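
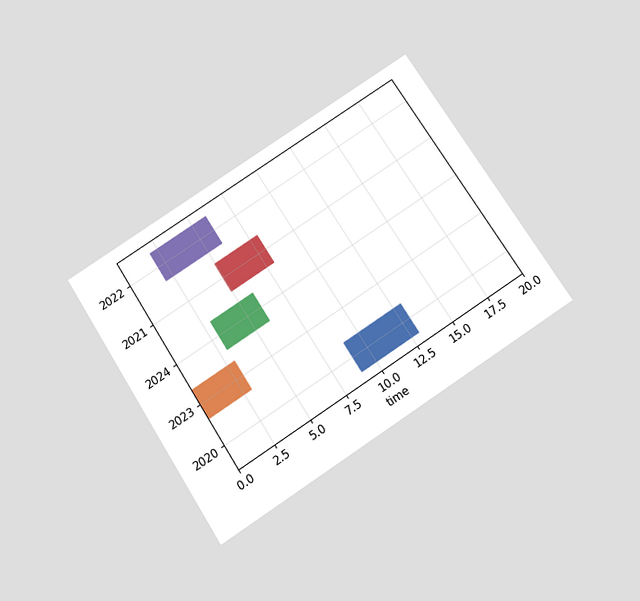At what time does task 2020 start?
9

The chart is tilted about 33° counter-clockwise and viewed slightly from below. The 2020 bar begins at t=9.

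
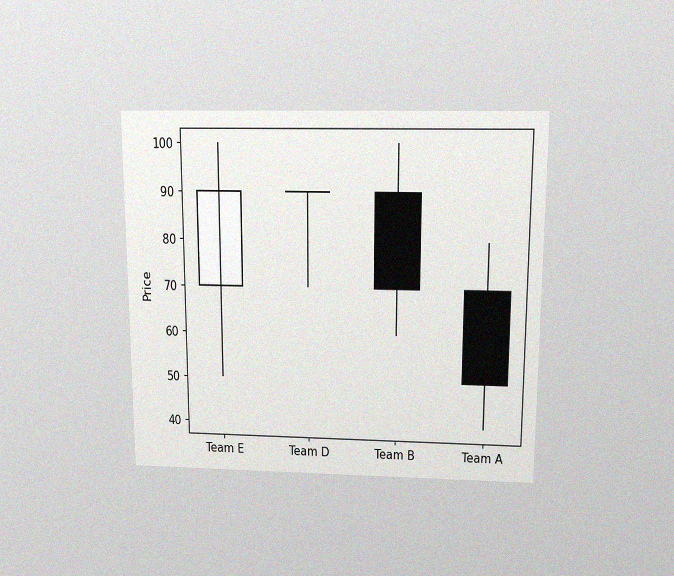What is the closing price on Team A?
The chart is viewed slightly from above, with some photo noise. The Team A candle closes at 50.

50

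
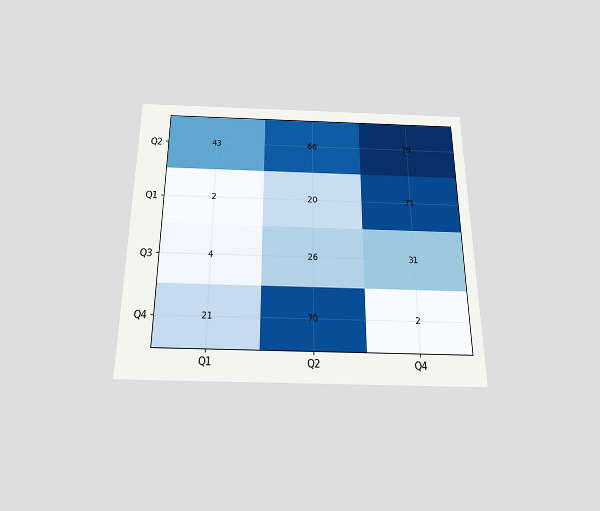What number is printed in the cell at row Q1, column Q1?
2

The chart is viewed slightly from below. The (Q1, Q1) cell reads 2.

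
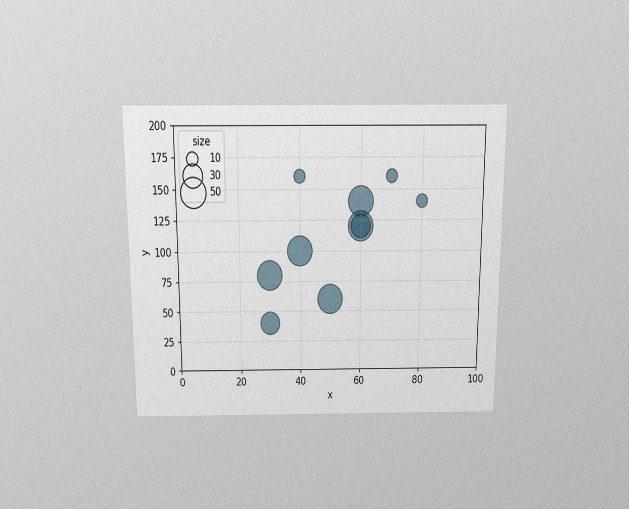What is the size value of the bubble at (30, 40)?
30

The chart is viewed slightly from above, with some photo noise. Matching the bubble at (30, 40) against the size legend gives 30.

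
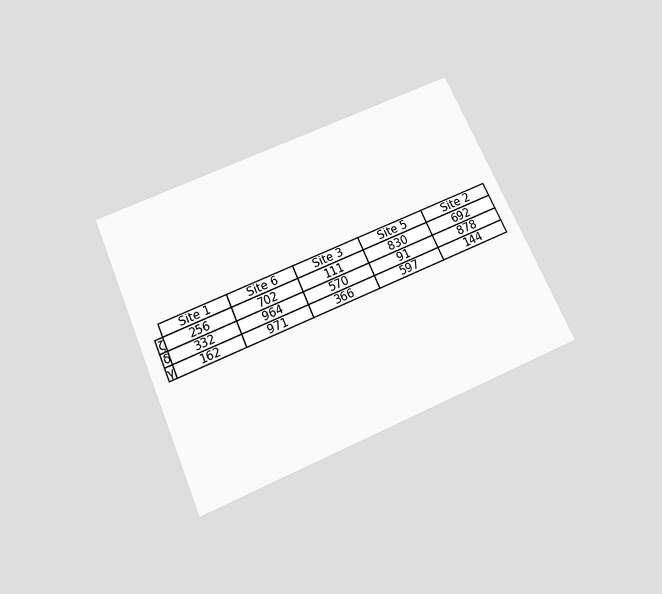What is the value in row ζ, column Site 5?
830

The chart is tilted about 24° counter-clockwise and viewed slightly from below. The (ζ, Site 5) cell reads 830.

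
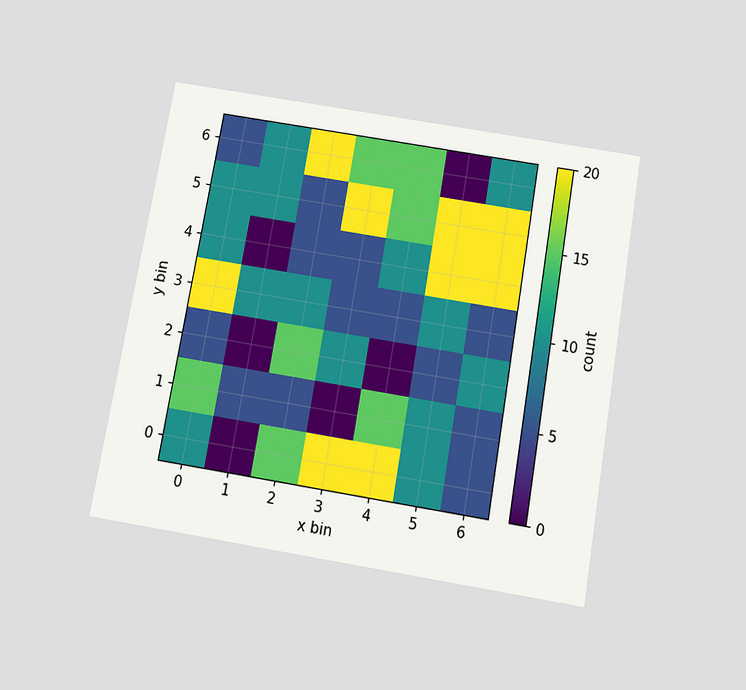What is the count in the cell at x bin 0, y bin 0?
The chart is tilted about 10° clockwise and viewed slightly from below. Matching the cell (0, 0) against the colorbar gives 10.

10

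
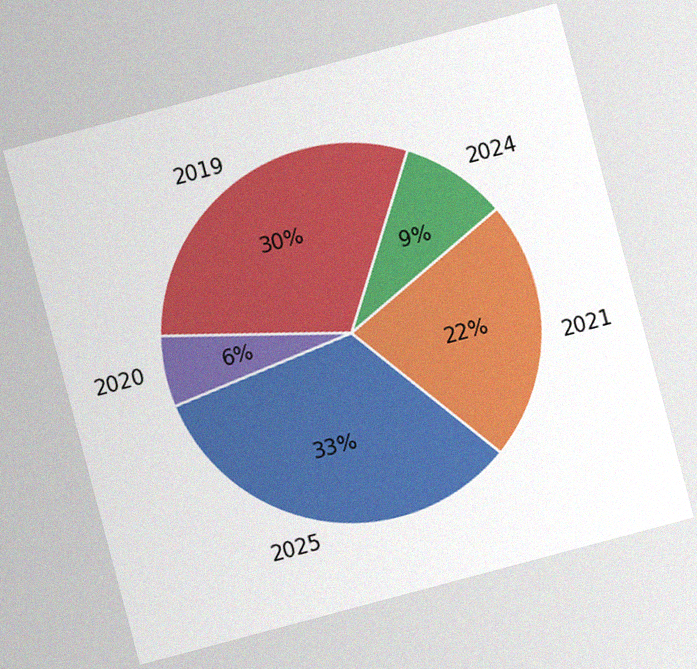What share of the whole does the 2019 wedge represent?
The chart is tilted about 15° counter-clockwise, with some photo noise. The 2019 slice takes up 30% of the pie.

30%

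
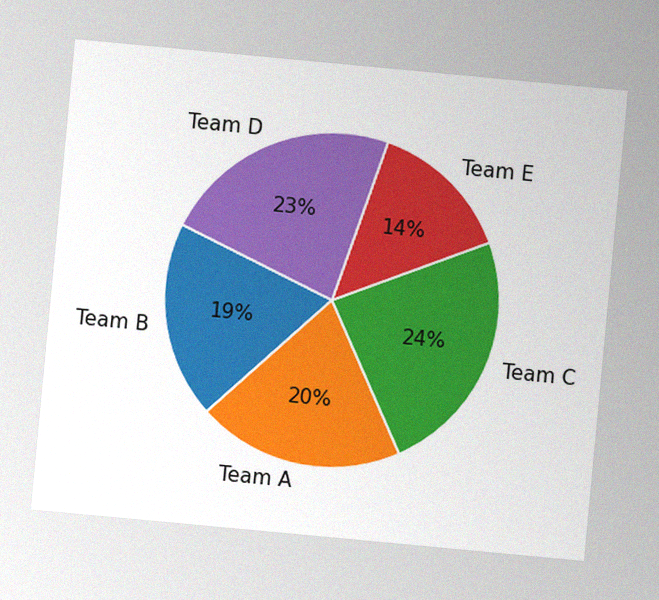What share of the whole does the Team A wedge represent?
The chart is tilted about 5° clockwise, with some photo noise. The Team A slice takes up 20% of the pie.

20%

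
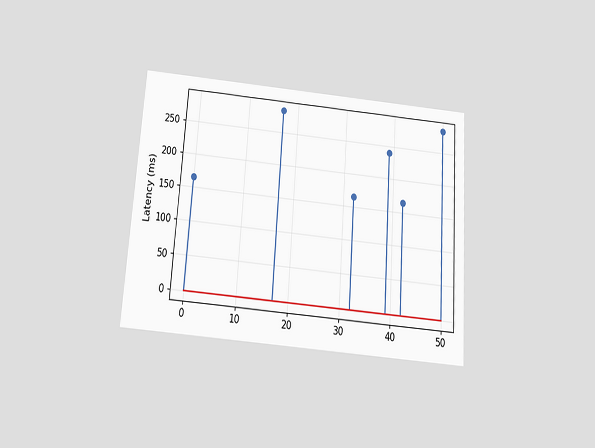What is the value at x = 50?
285ms

The chart is tilted about 4° clockwise and viewed slightly from below. The stem at x=50 reaches 285ms.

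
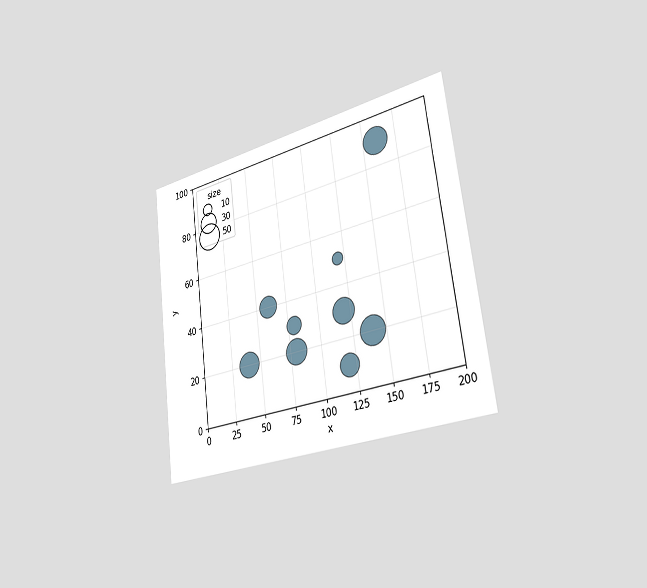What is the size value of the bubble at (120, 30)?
The chart is tilted about 7° counter-clockwise and viewed slightly from the right. Matching the bubble at (120, 30) against the size legend gives 40.

40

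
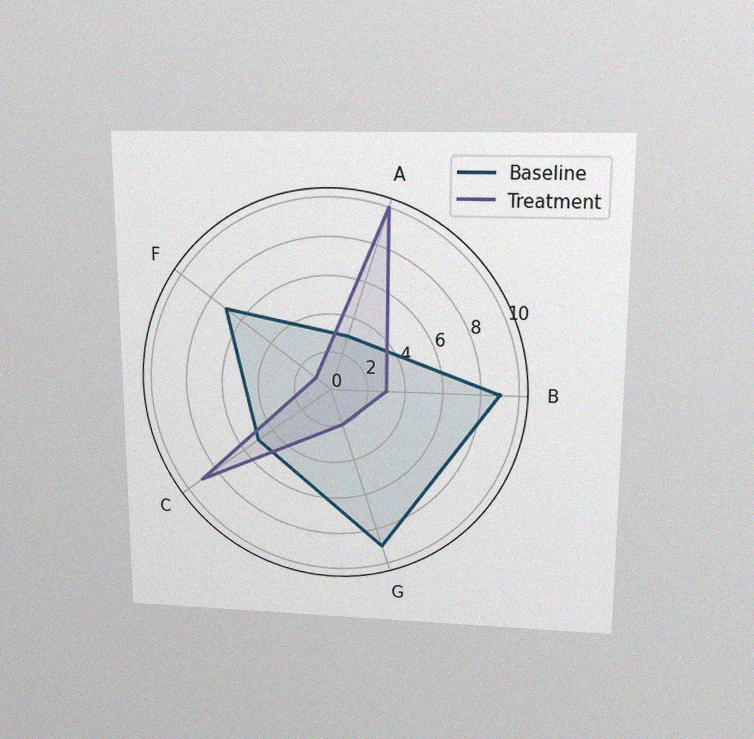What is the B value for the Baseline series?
The chart is viewed slightly from above, with some photo noise. On the B axis, Baseline reaches 9.

9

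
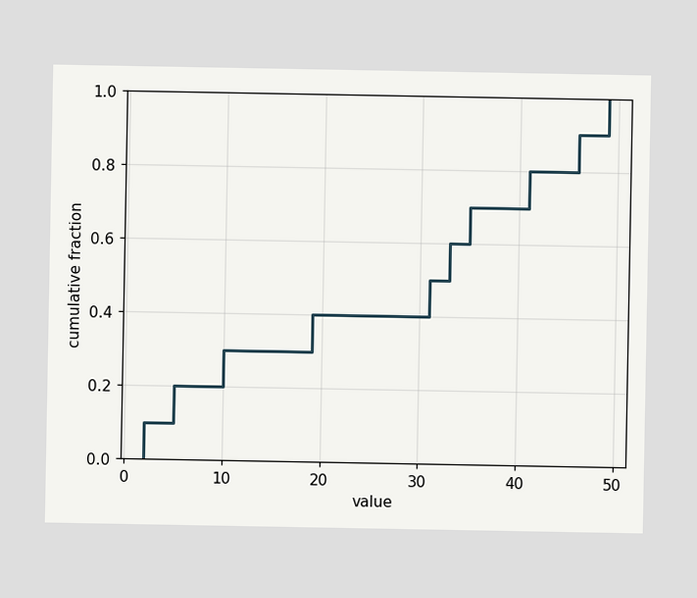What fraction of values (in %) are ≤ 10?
30%

At x=10 the ECDF step is at 30%.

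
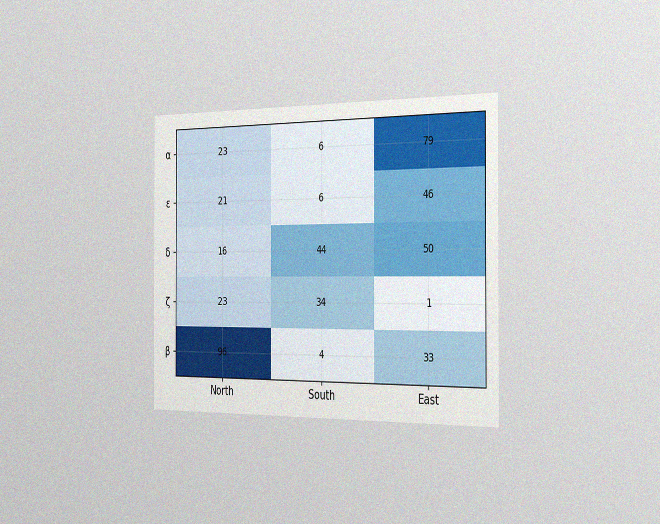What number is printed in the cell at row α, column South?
6

The chart is viewed slightly from the right, with some photo noise. The (α, South) cell reads 6.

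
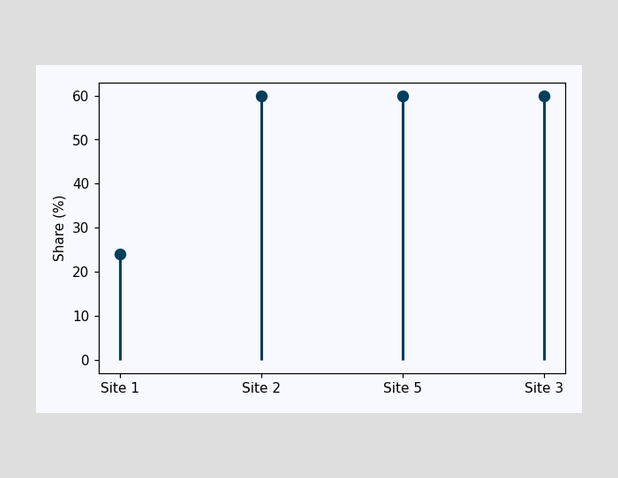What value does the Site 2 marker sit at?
The Site 2 marker sits at 60%.

60%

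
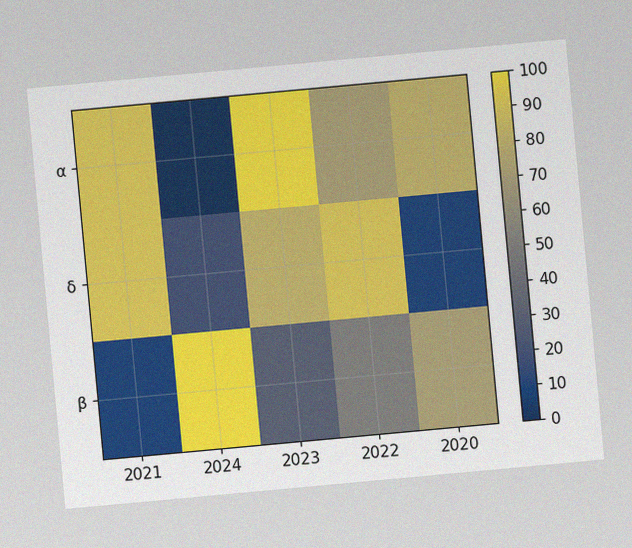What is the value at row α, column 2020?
The chart is tilted about 5° counter-clockwise, with some photo noise. Matching cell (α, 2020) against the colorbar gives 80.

80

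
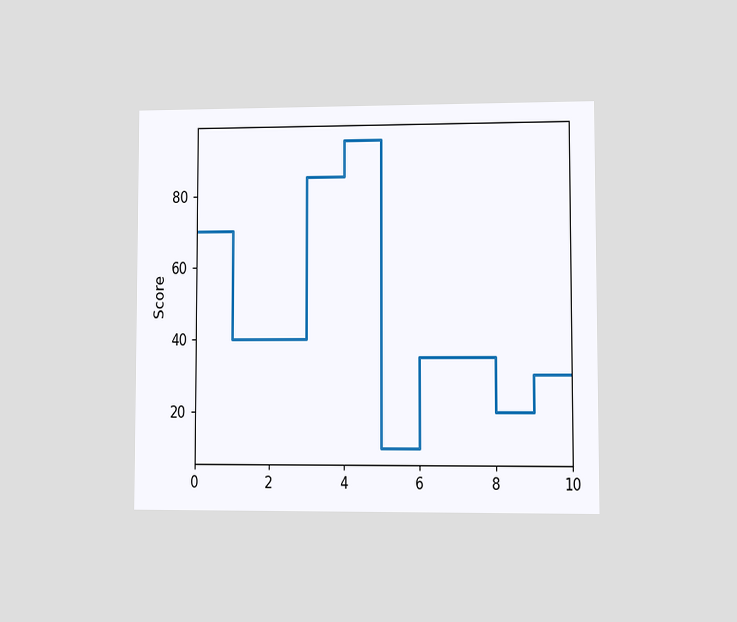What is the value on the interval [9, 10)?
The chart is viewed at a slight angle. On [9, 10) the step sits at 30.

30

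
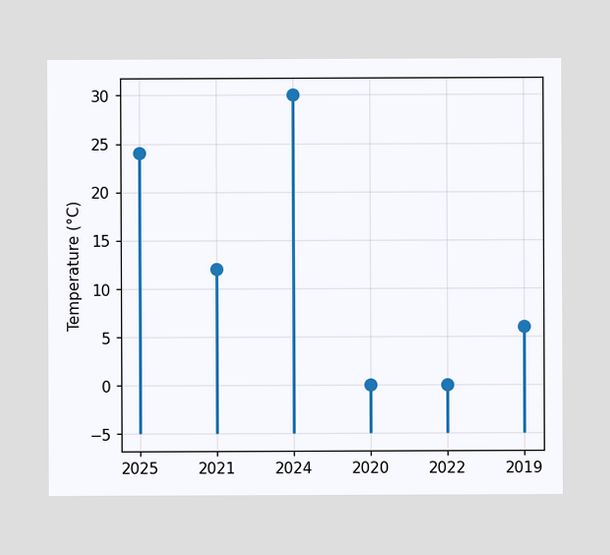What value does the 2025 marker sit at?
24°C

The 2025 marker sits at 24°C.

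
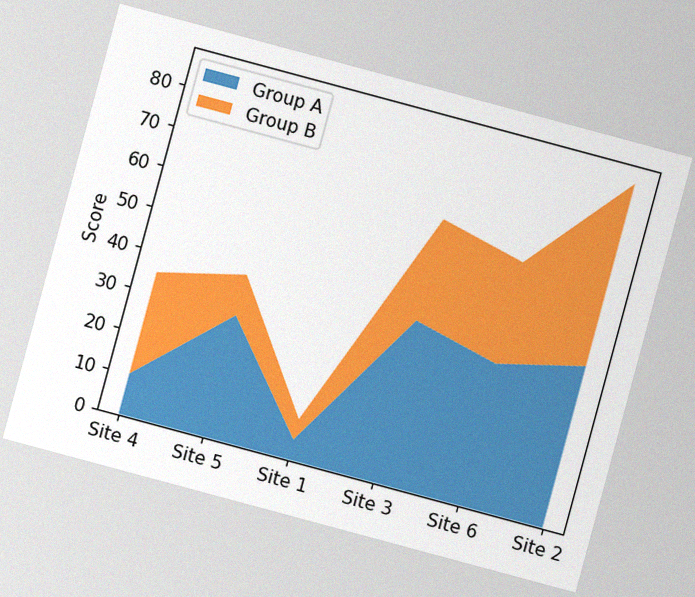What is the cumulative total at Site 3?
The chart is tilted about 15° clockwise, with some photo noise. The stacked total at Site 3 reaches 65.

65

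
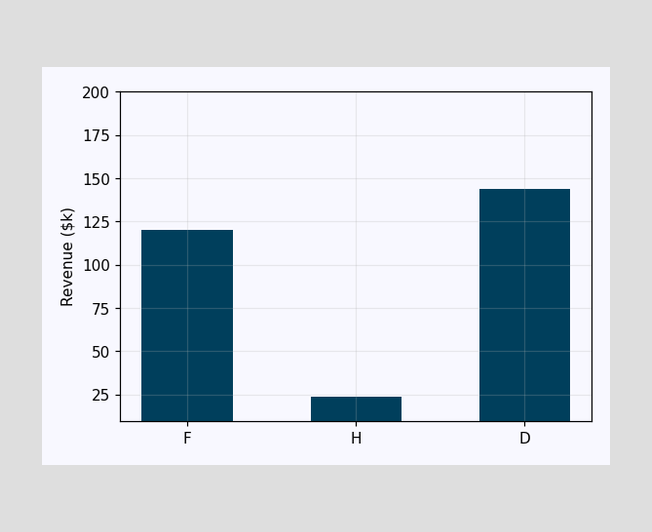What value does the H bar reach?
$24k

Reading along the chart's y-axis, the H bar reaches $24k.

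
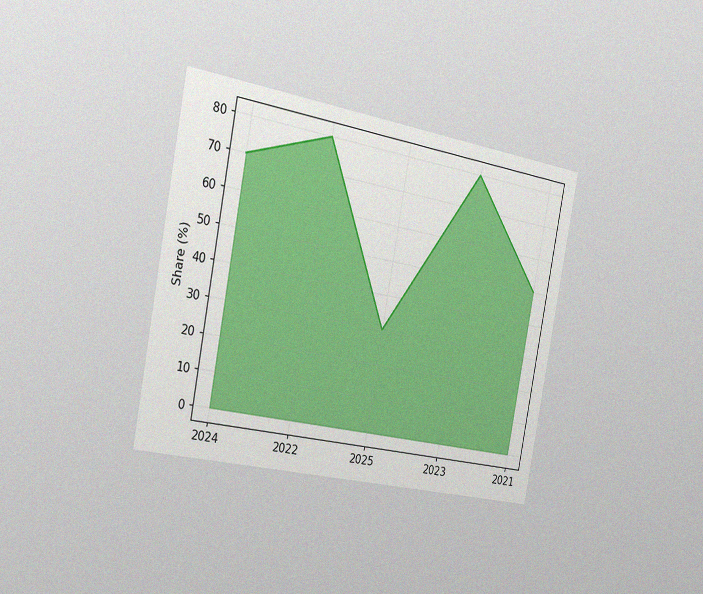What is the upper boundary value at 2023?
80%

The chart is tilted about 11° clockwise and viewed slightly from the left, with some photo noise. At 2023 the upper boundary is at 80%.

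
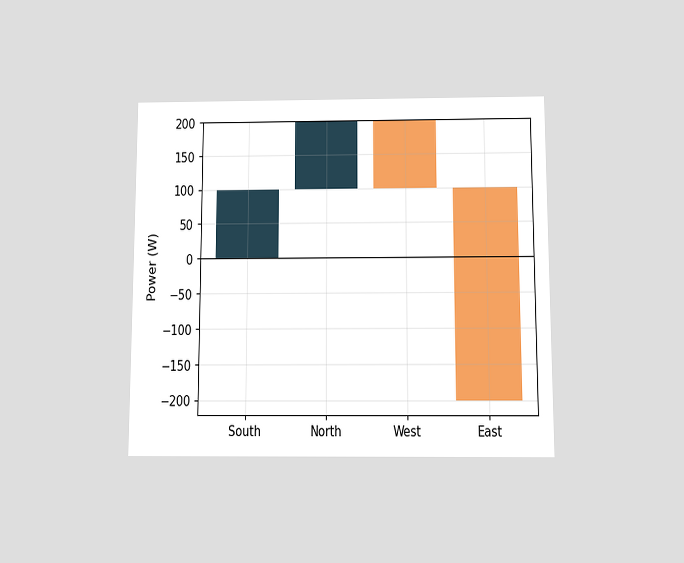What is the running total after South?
100W

The chart is viewed slightly from below. After South the running total reaches 100W.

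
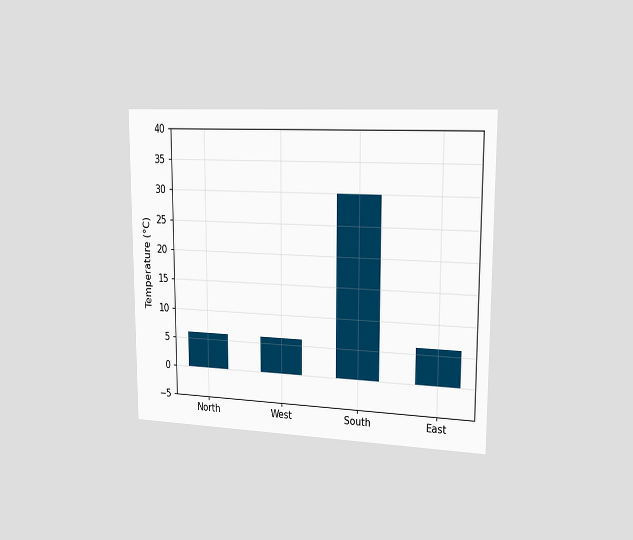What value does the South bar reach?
30°C

The chart is viewed slightly from the right. Reading along the chart's y-axis, the South bar reaches 30°C.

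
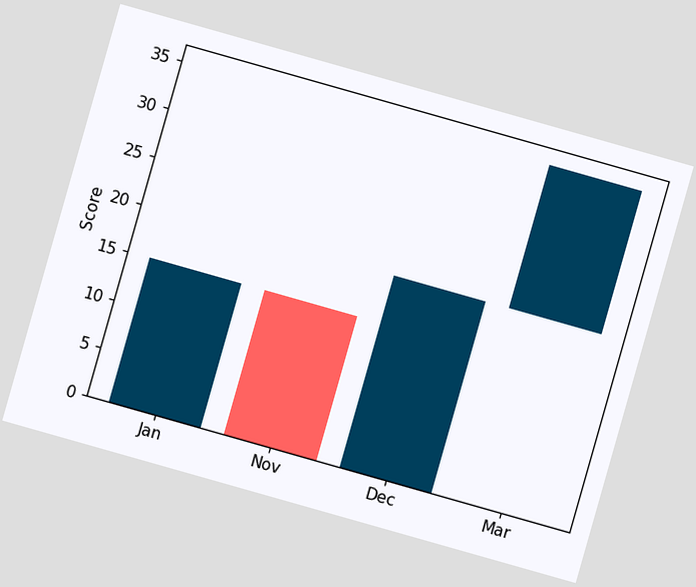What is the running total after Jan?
The chart is tilted about 16° clockwise. After Jan the running total reaches 15.

15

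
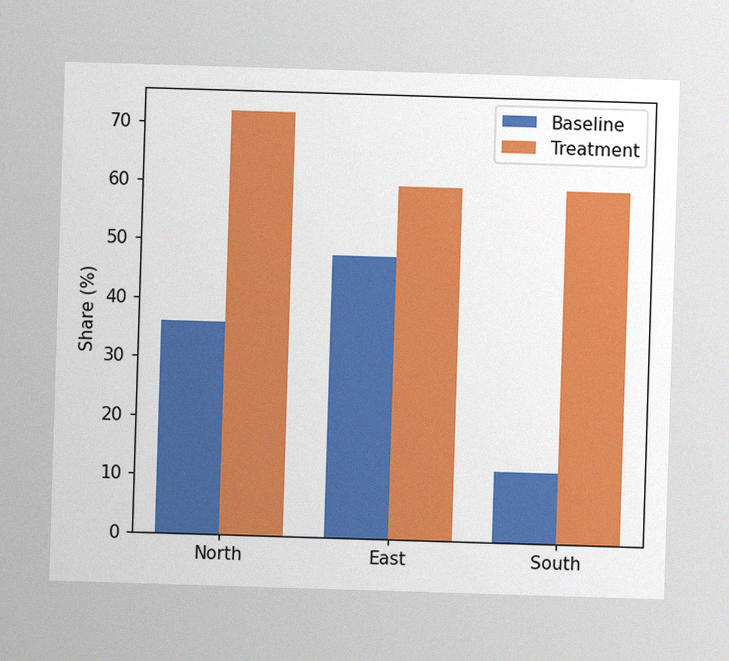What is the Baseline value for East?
The image has some photo noise and uneven lighting. The Baseline bar at East reaches 48% on the y-axis.

48%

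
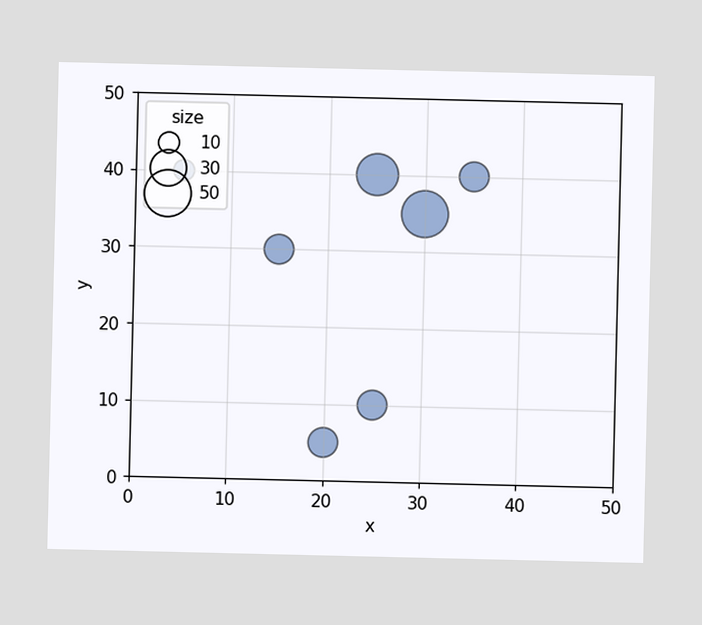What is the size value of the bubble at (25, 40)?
Matching the bubble at (25, 40) against the size legend gives 40.

40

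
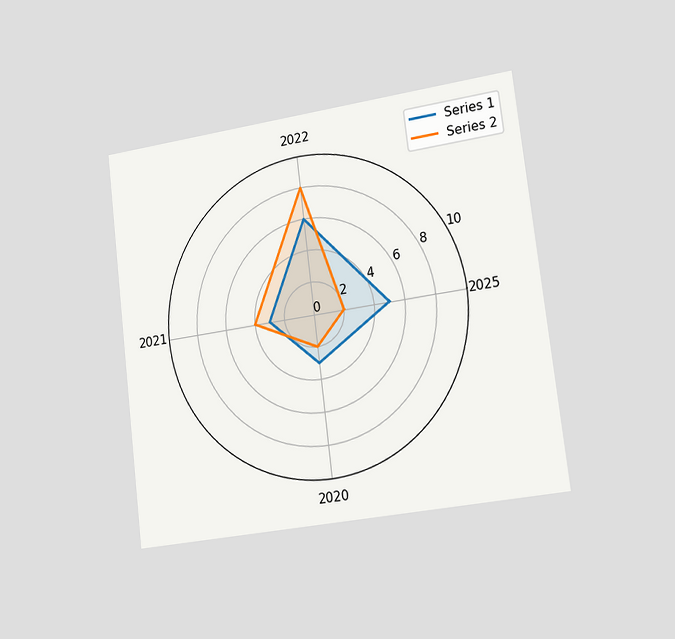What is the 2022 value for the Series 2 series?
8

The chart is tilted about 7° counter-clockwise and viewed slightly from the right. On the 2022 axis, Series 2 reaches 8.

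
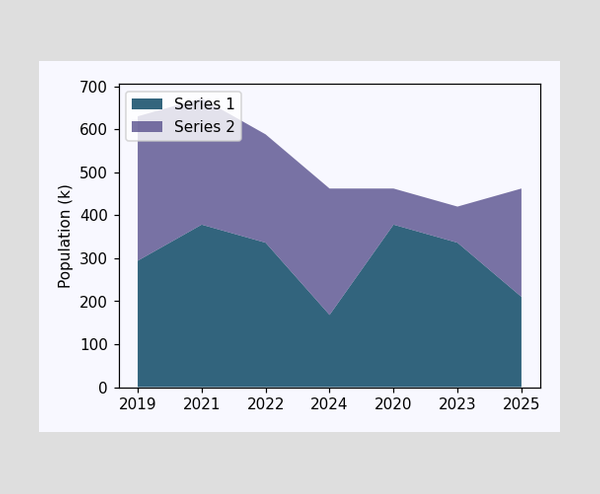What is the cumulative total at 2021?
The stacked total at 2021 reaches 672k.

672k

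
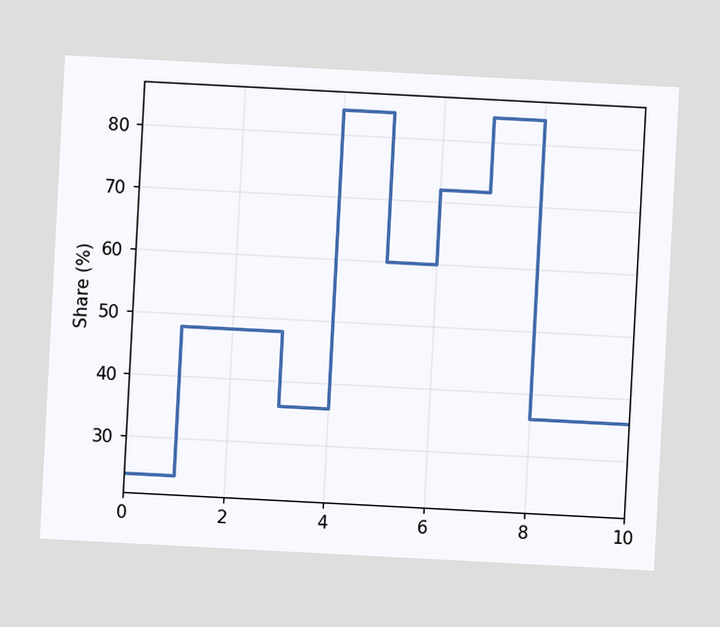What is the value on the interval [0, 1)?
The chart is tilted about 3° clockwise. On [0, 1) the step sits at 24%.

24%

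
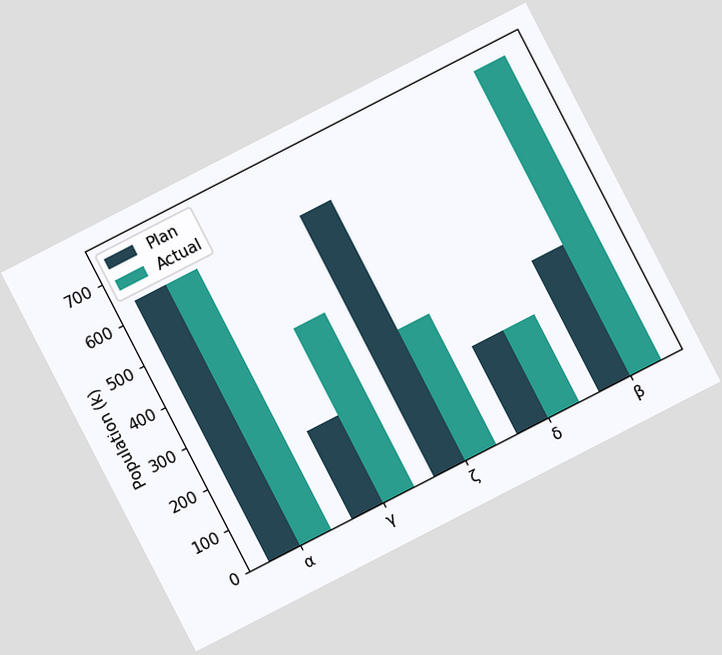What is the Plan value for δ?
The chart is tilted about 27° counter-clockwise. The Plan bar at δ reaches 212k on the y-axis.

212k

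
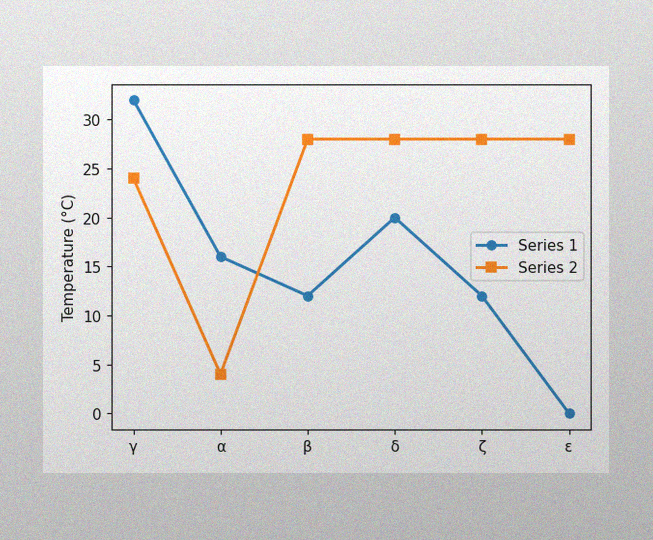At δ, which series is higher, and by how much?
The image has some photo noise and uneven lighting. At δ, Series 2 sits above the other line by 8°C.

Series 2, by 8°C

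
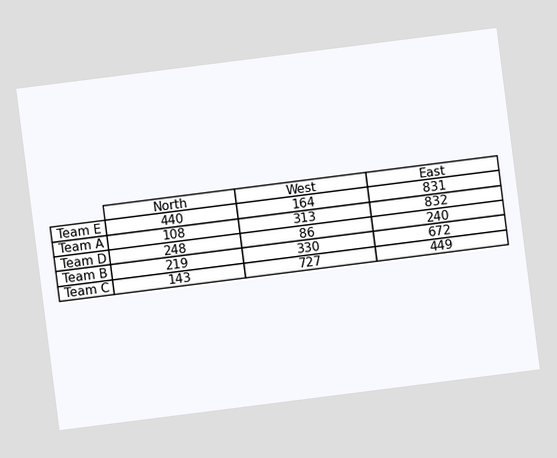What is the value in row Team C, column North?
The chart is tilted about 7° counter-clockwise. The (Team C, North) cell reads 143.

143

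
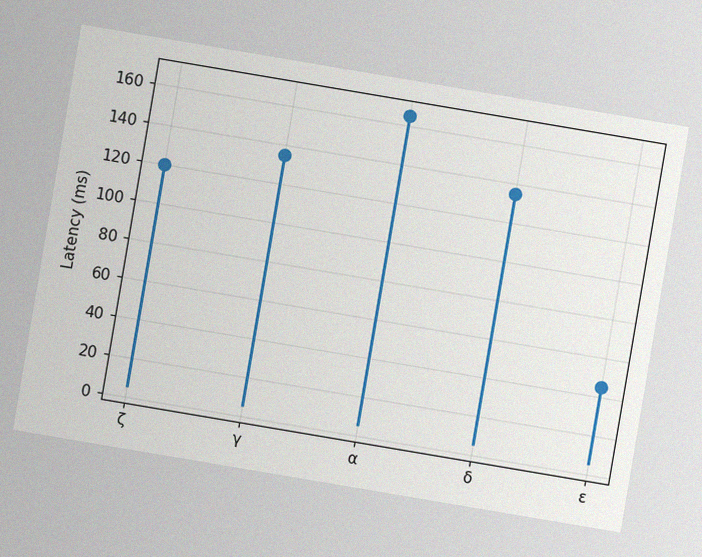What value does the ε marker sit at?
45ms

The chart is tilted about 10° clockwise, with some photo noise. The ε marker sits at 45ms.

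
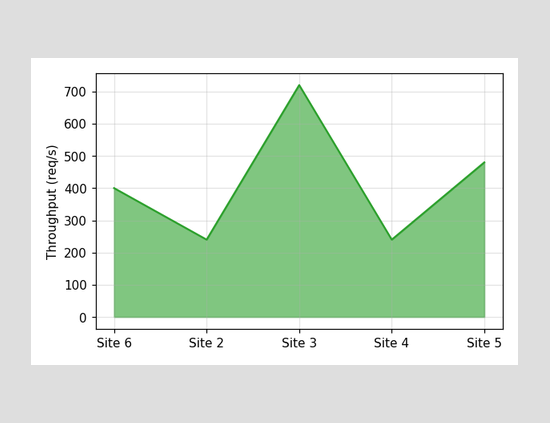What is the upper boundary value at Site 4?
240req/s

At Site 4 the upper boundary is at 240req/s.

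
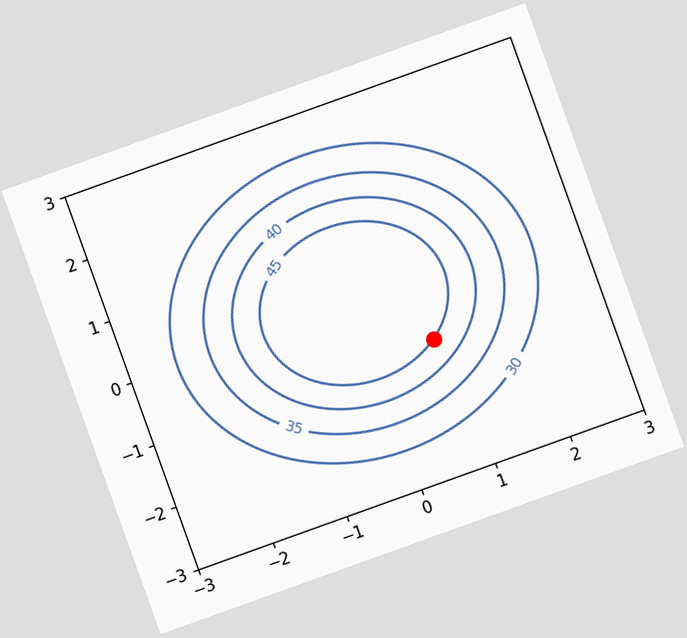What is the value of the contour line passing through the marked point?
The chart is tilted about 20° counter-clockwise. The marked point sits on the contour labelled 45.

45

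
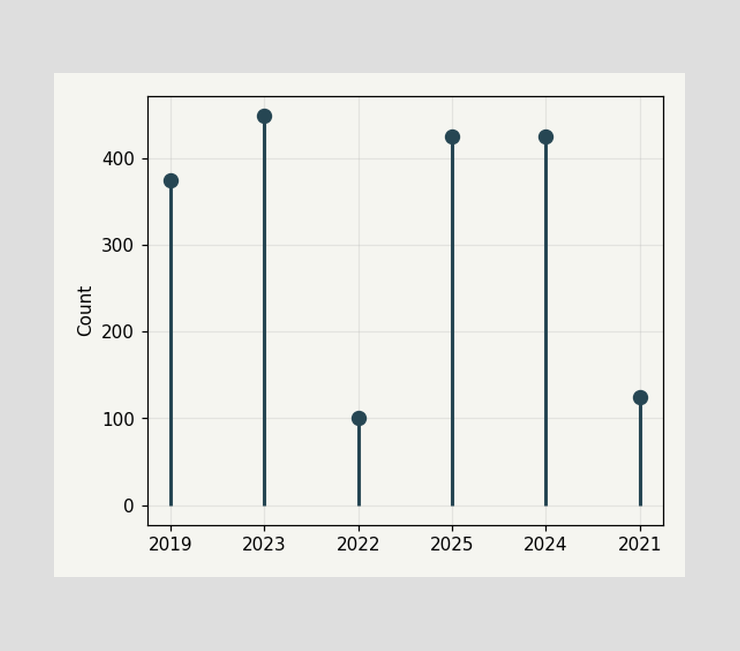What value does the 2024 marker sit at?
The 2024 marker sits at 425.

425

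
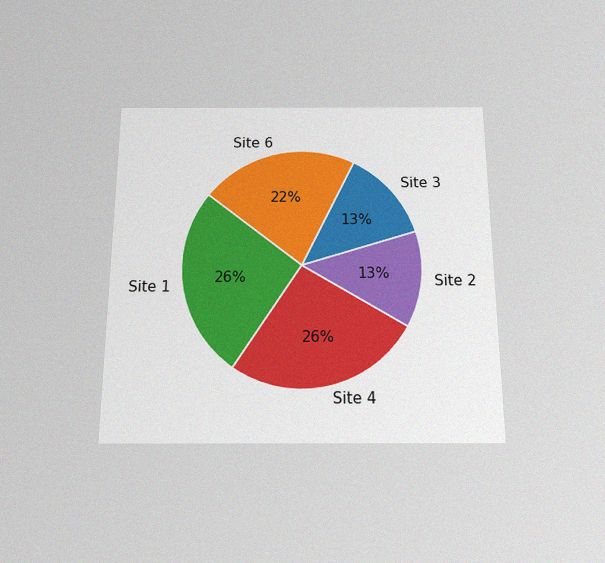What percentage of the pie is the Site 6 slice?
22%

The chart is viewed slightly from below, with some photo noise. The Site 6 slice takes up 22% of the pie.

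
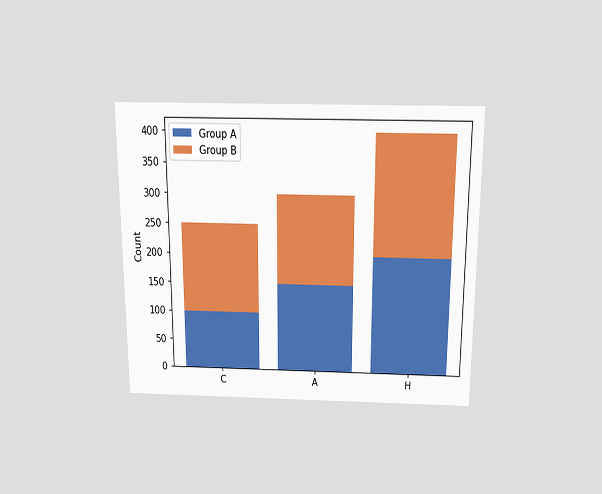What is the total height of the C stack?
250

The chart is viewed slightly from above. The C stack's top reaches 250 on the y-axis.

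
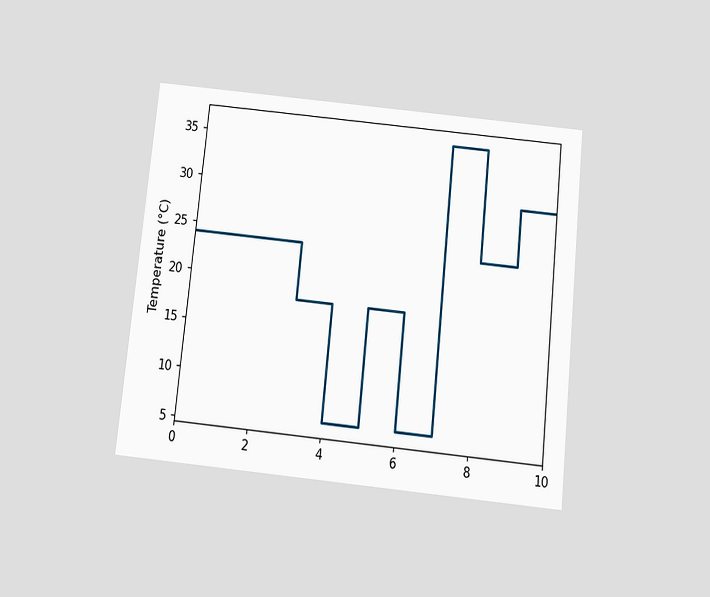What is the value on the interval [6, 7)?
6°C

The chart is tilted about 6° clockwise and viewed slightly from below. On [6, 7) the step sits at 6°C.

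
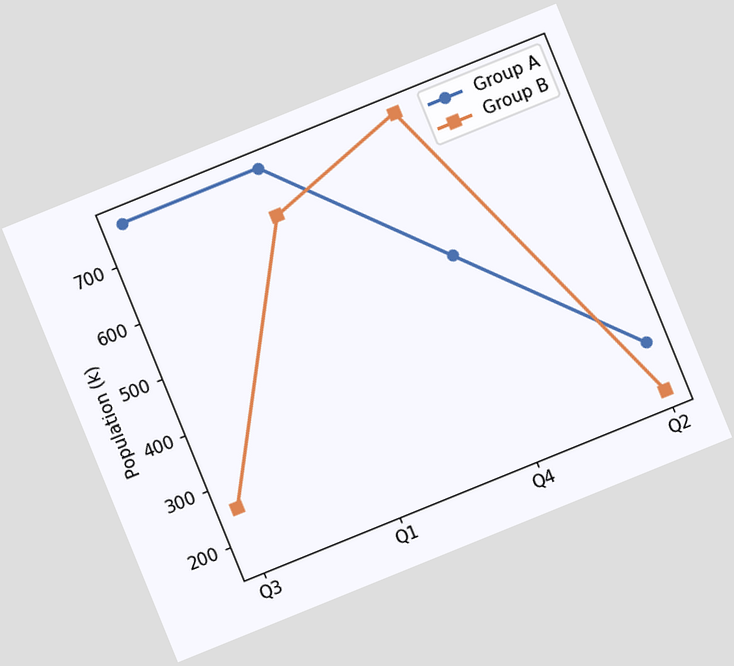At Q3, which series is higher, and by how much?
Group A, by 510k

The chart is tilted about 22° counter-clockwise. At Q3, Group A sits above the other line by 510k.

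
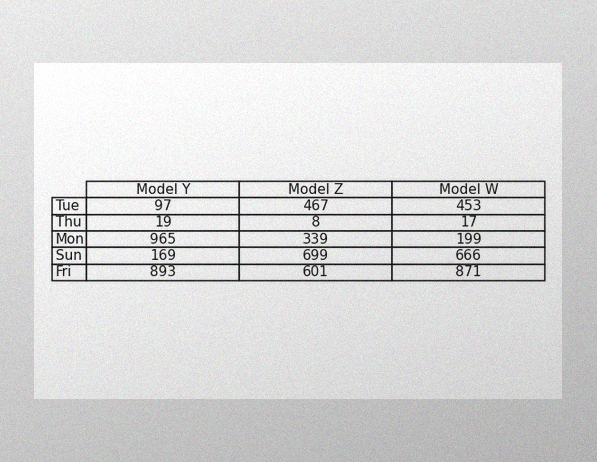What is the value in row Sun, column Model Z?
699

The image has some photo noise and uneven lighting. The (Sun, Model Z) cell reads 699.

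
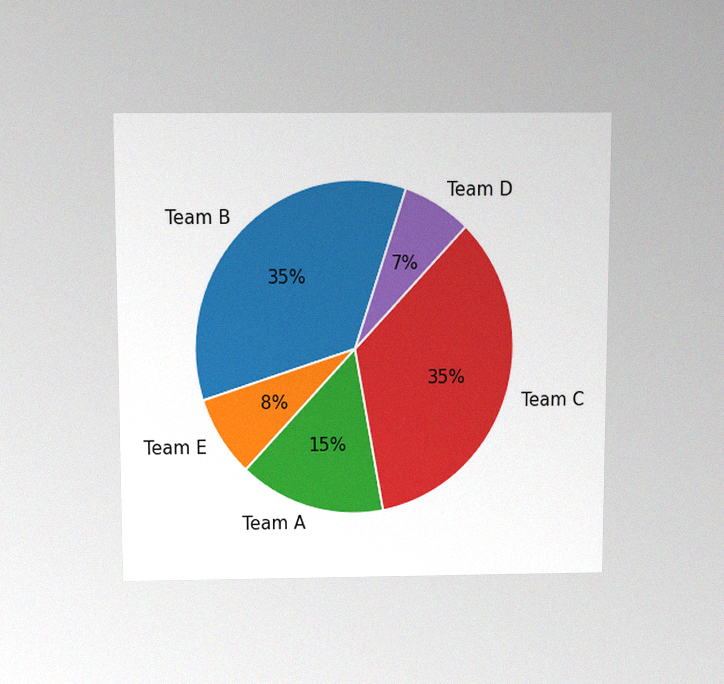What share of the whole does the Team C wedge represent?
35%

The chart is viewed slightly from above, with some photo noise. The Team C slice takes up 35% of the pie.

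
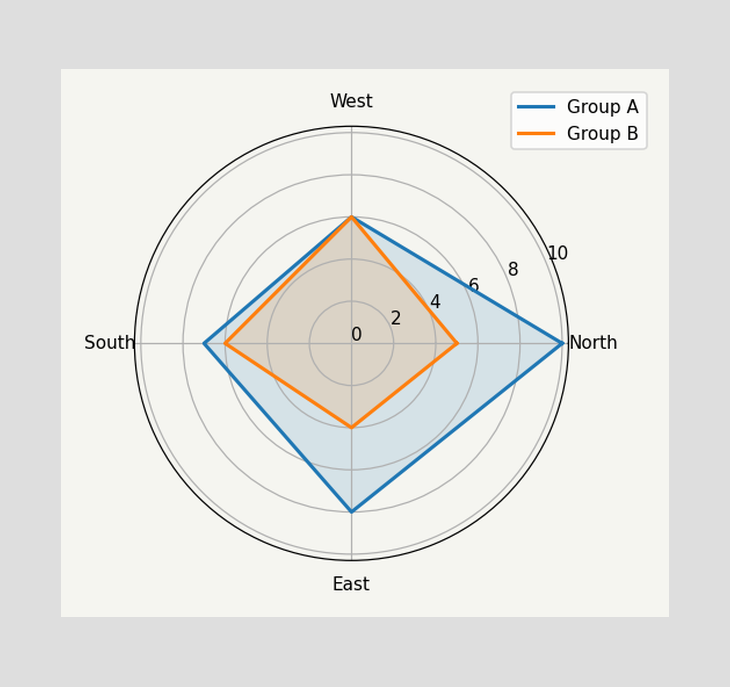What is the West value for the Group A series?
On the West axis, Group A reaches 6.

6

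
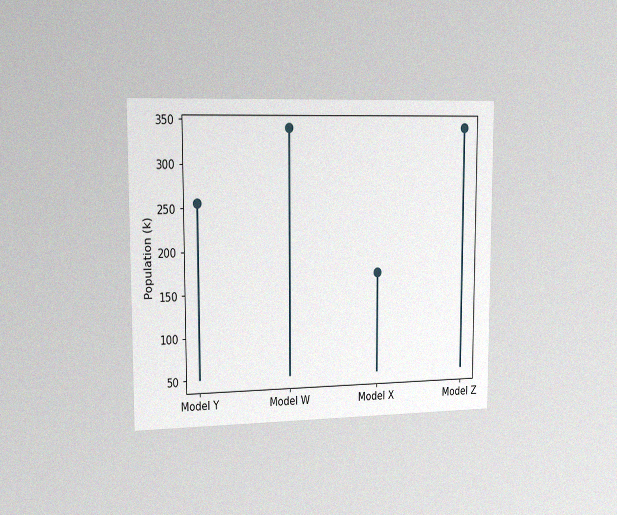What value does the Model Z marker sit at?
340k

The chart is viewed slightly from the left, with some photo noise. The Model Z marker sits at 340k.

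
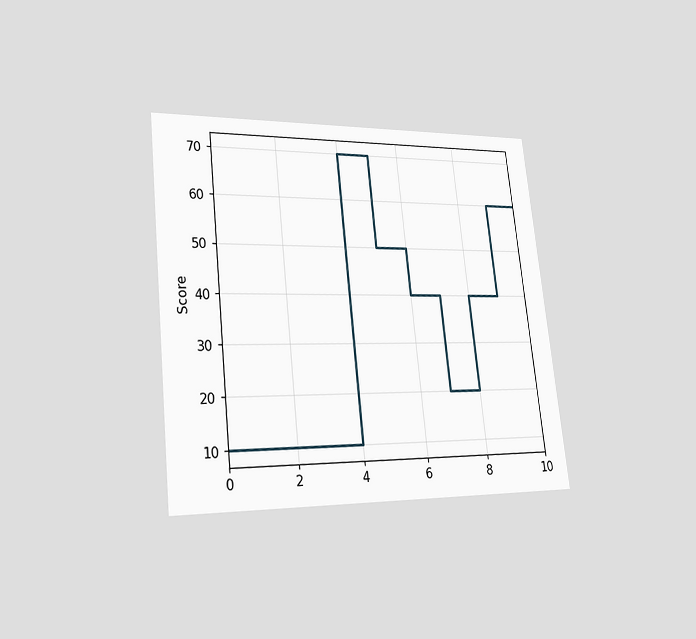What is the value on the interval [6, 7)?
The chart is tilted about 6° counter-clockwise and viewed slightly from the left. On [6, 7) the step sits at 40.

40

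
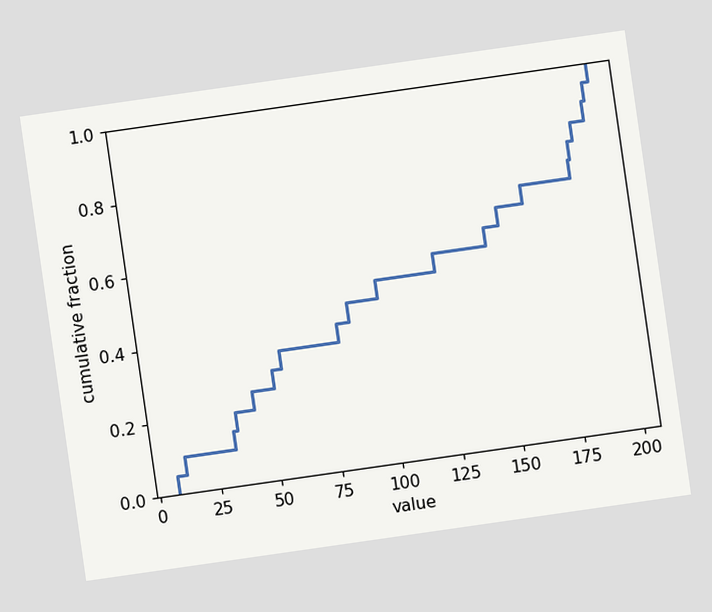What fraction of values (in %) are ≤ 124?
The chart is tilted about 8° counter-clockwise. At x=124 the ECDF step is at 55%.

55%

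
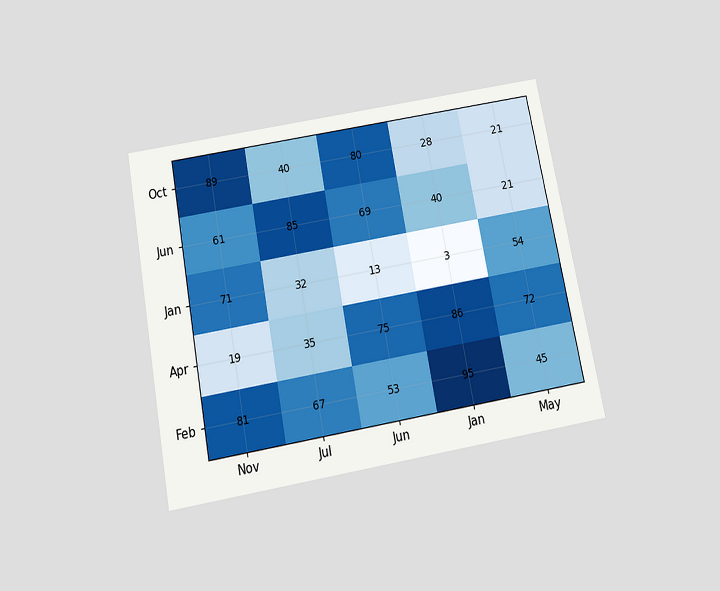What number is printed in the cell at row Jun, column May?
The chart is tilted about 11° counter-clockwise and viewed slightly from below. The (Jun, May) cell reads 21.

21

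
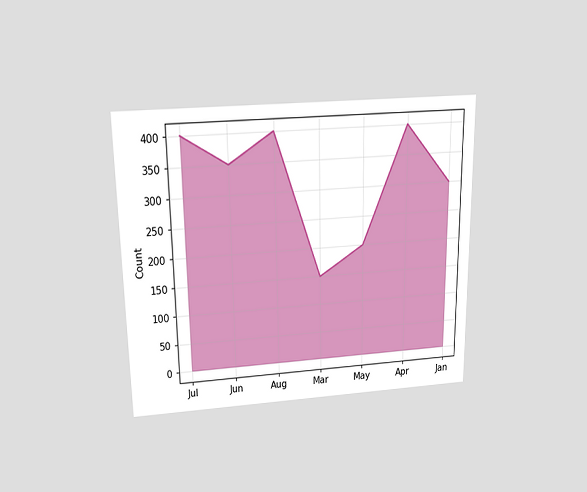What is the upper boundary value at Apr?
The chart is viewed slightly from above. At Apr the upper boundary is at 400.

400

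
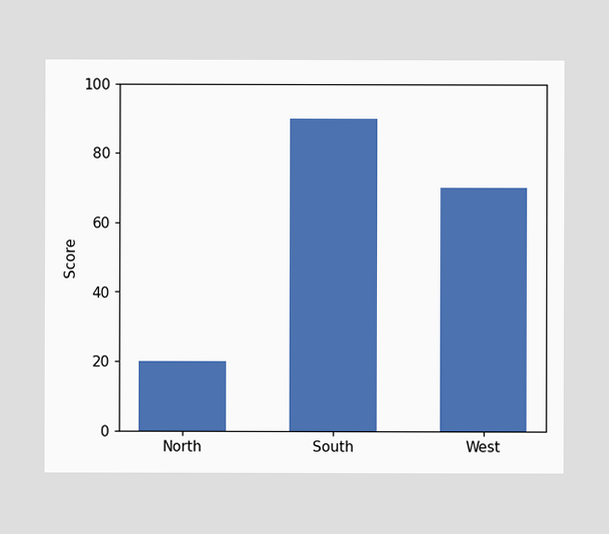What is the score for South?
Reading along the chart's y-axis, the South bar reaches 90.

90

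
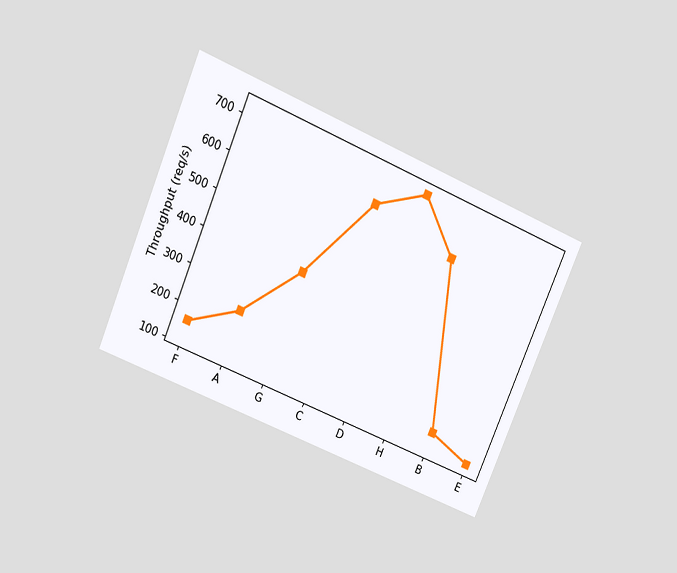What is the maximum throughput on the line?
The chart is tilted about 23° clockwise and viewed slightly from above. The highest point is at D, and reading across to the y-axis gives 720req/s.

720req/s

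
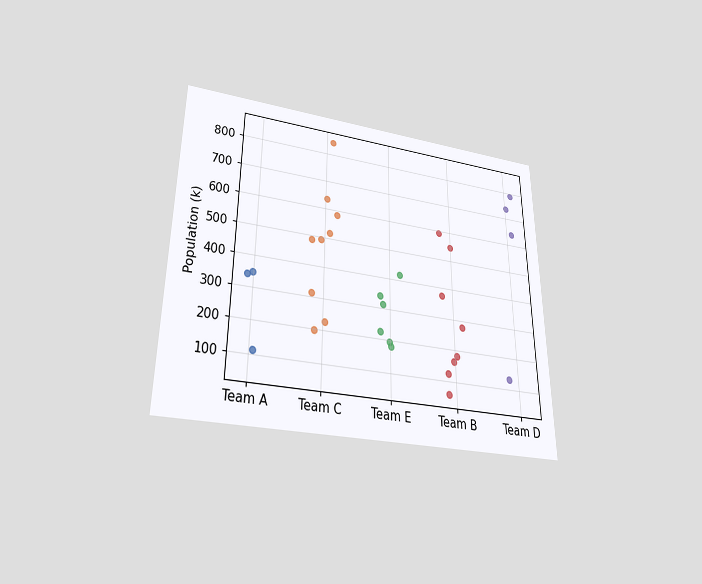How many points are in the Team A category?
3

The chart is viewed slightly from below. Counting the markers in the Team A column gives 3.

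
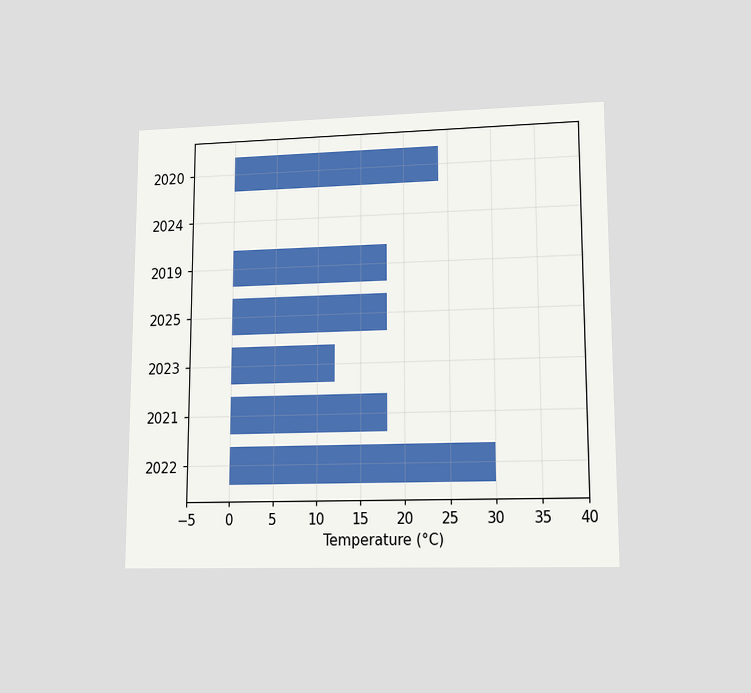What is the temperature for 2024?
0°C

The chart is viewed at a slight angle. Reading along the chart's x-axis, the 2024 bar reaches 0°C.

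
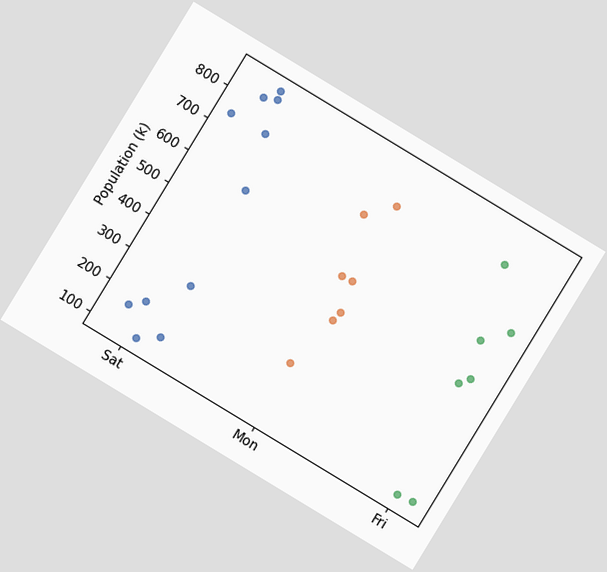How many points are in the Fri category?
The chart is tilted about 31° clockwise. Counting the markers in the Fri column gives 7.

7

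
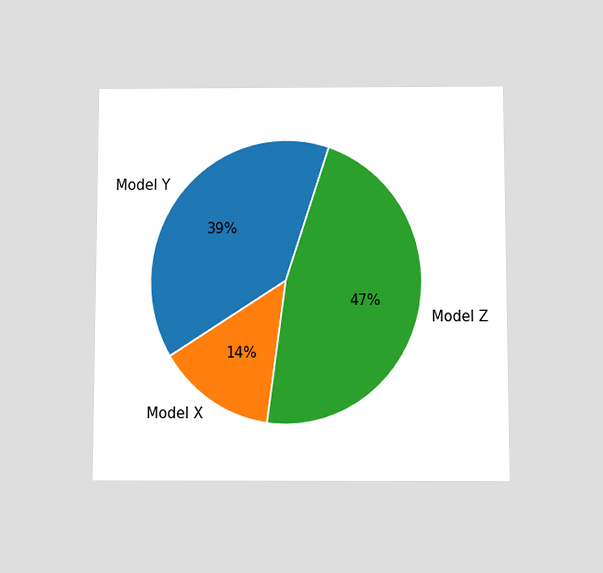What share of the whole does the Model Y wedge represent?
39%

The chart is viewed slightly from below. The Model Y slice takes up 39% of the pie.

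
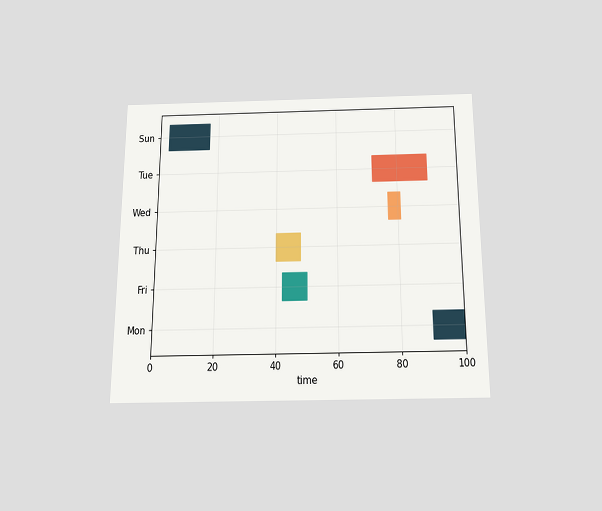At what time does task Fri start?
42

The chart is viewed slightly from below. The Fri bar begins at t=42.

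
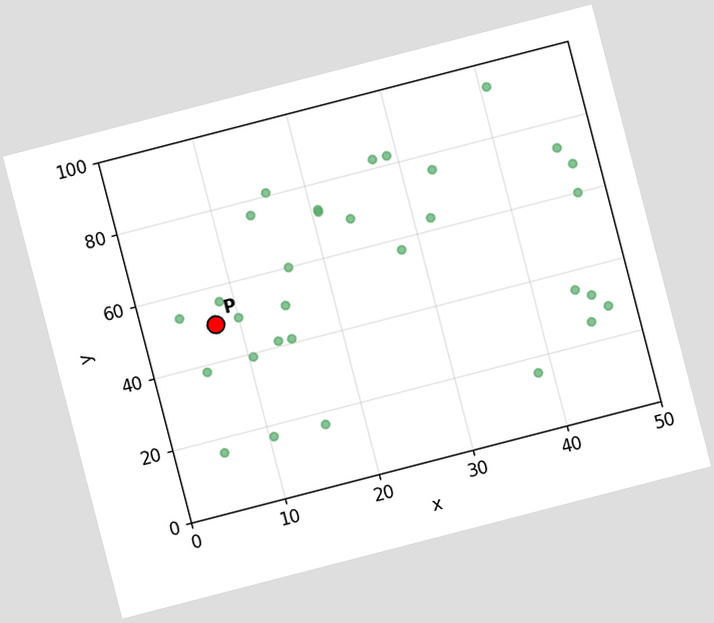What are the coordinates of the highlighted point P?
(7.5, 50)

The chart is tilted about 15° counter-clockwise. Following the gridlines from P to each axis, P sits at (7.5, 50).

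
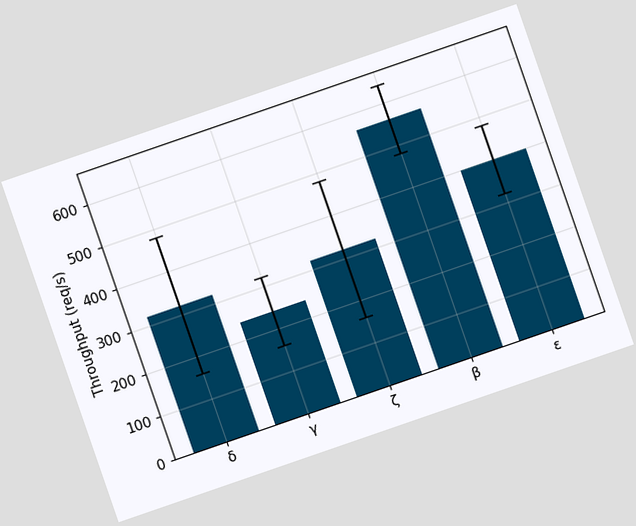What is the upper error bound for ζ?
480req/s

The chart is tilted about 19° counter-clockwise. The ζ bar's upper whisker reaches 480req/s.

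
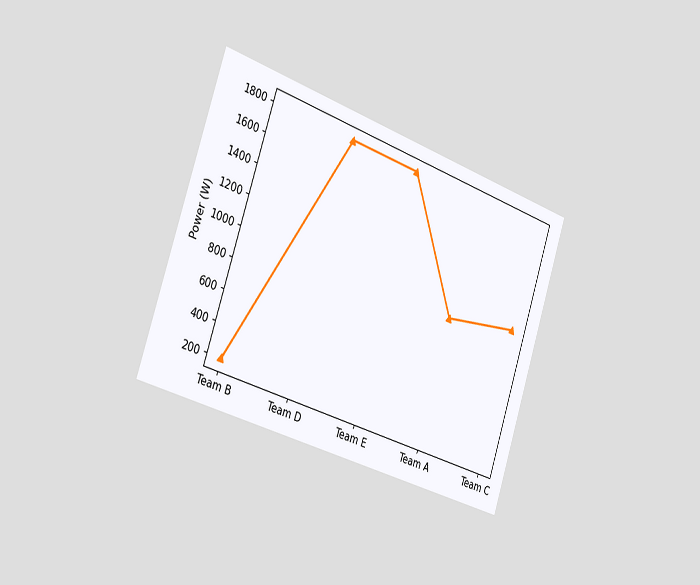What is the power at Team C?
1100W

The chart is tilted about 18° clockwise and viewed slightly from the left. At Team C, the line is at 1100W.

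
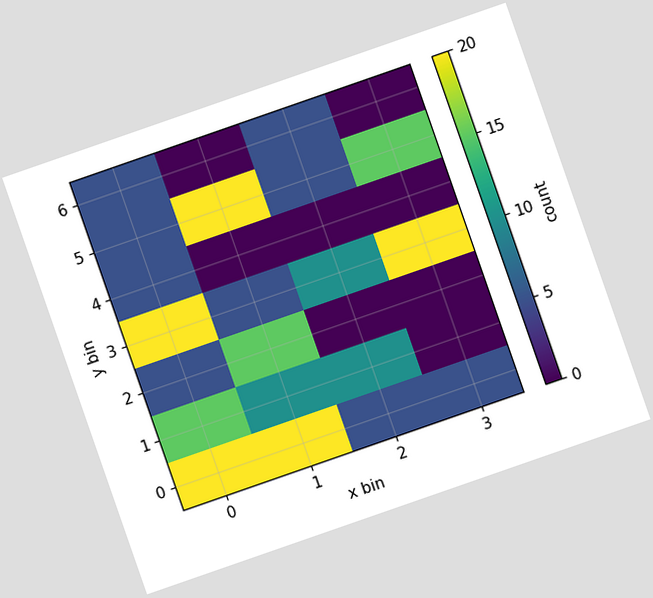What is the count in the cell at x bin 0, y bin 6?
The chart is tilted about 19° counter-clockwise. Matching the cell (0, 6) against the colorbar gives 5.

5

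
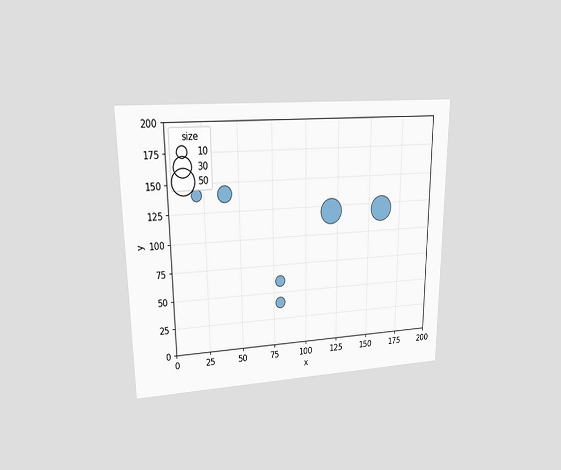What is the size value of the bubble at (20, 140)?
The chart is viewed at a slight angle. Matching the bubble at (20, 140) against the size legend gives 10.

10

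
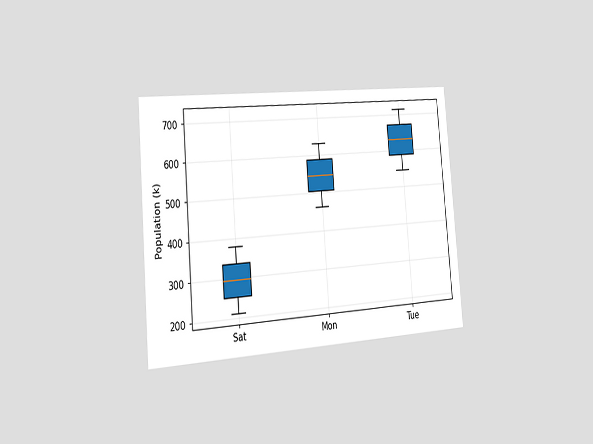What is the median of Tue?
The chart is tilted about 5° counter-clockwise and viewed slightly from the left. The median line in the Tue box sits at 630k.

630k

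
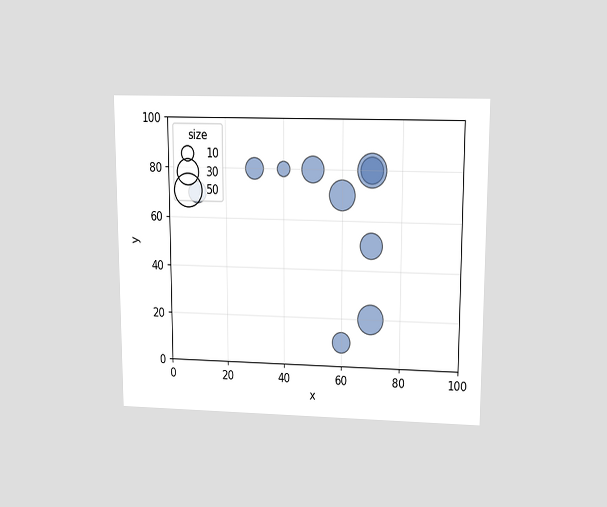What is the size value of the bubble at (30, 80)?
20

The chart is viewed at a slight angle. Matching the bubble at (30, 80) against the size legend gives 20.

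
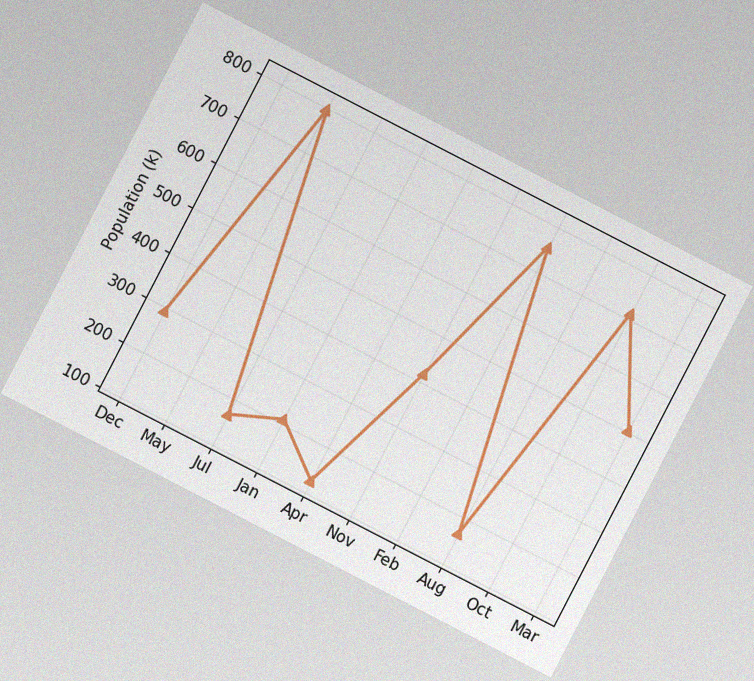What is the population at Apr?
126k

The chart is tilted about 27° clockwise, with some photo noise. At Apr, the line is at 126k.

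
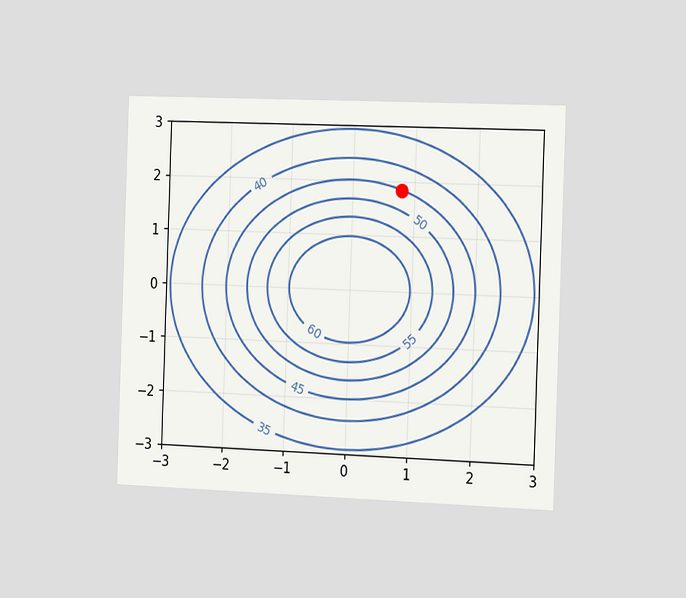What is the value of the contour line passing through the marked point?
45

The chart is tilted about 2° clockwise and viewed slightly from the right. The marked point sits on the contour labelled 45.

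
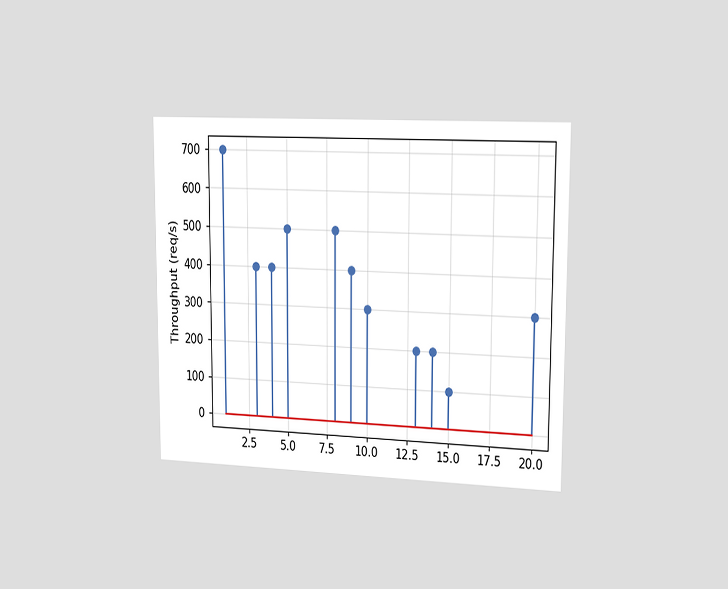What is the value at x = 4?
400req/s

The chart is viewed slightly from the right. The stem at x=4 reaches 400req/s.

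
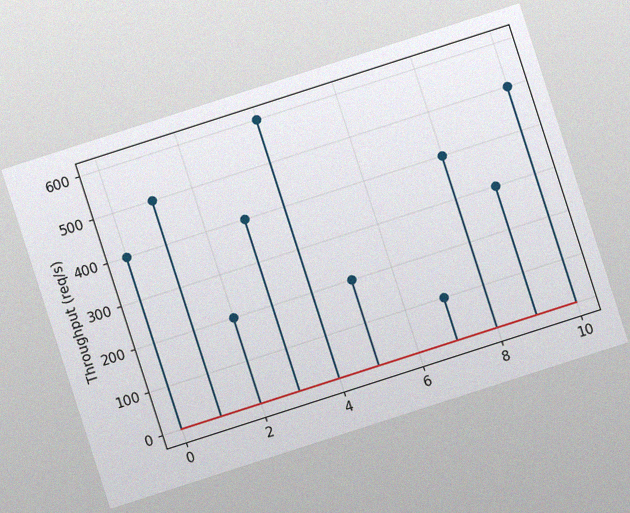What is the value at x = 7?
The chart is tilted about 18° counter-clockwise, with some photo noise. The stem at x=7 reaches 100req/s.

100req/s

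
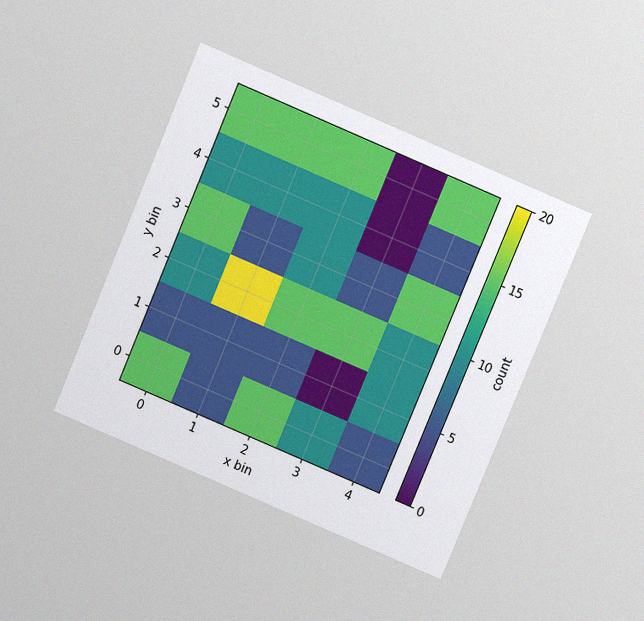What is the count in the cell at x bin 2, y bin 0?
15

The chart is tilted about 23° clockwise and viewed slightly from above, with some photo noise. Matching the cell (2, 0) against the colorbar gives 15.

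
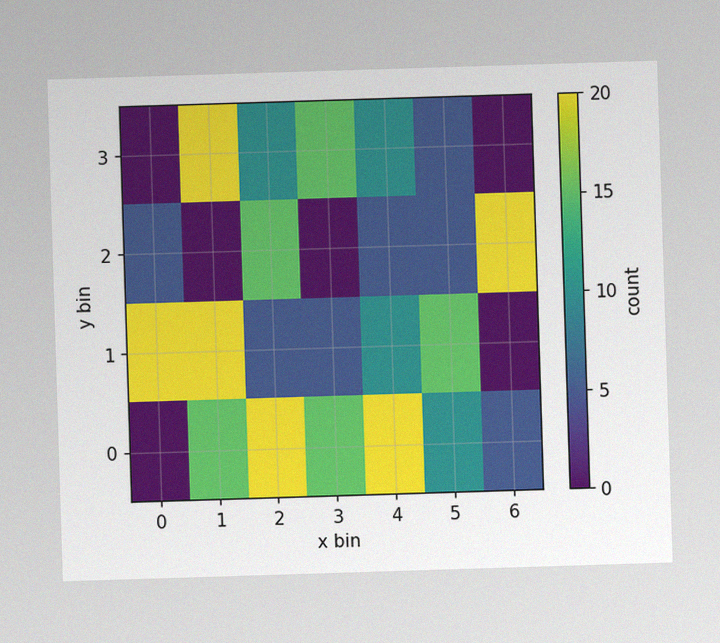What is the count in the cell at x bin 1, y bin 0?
15

The image has some photo noise and uneven lighting. Matching the cell (1, 0) against the colorbar gives 15.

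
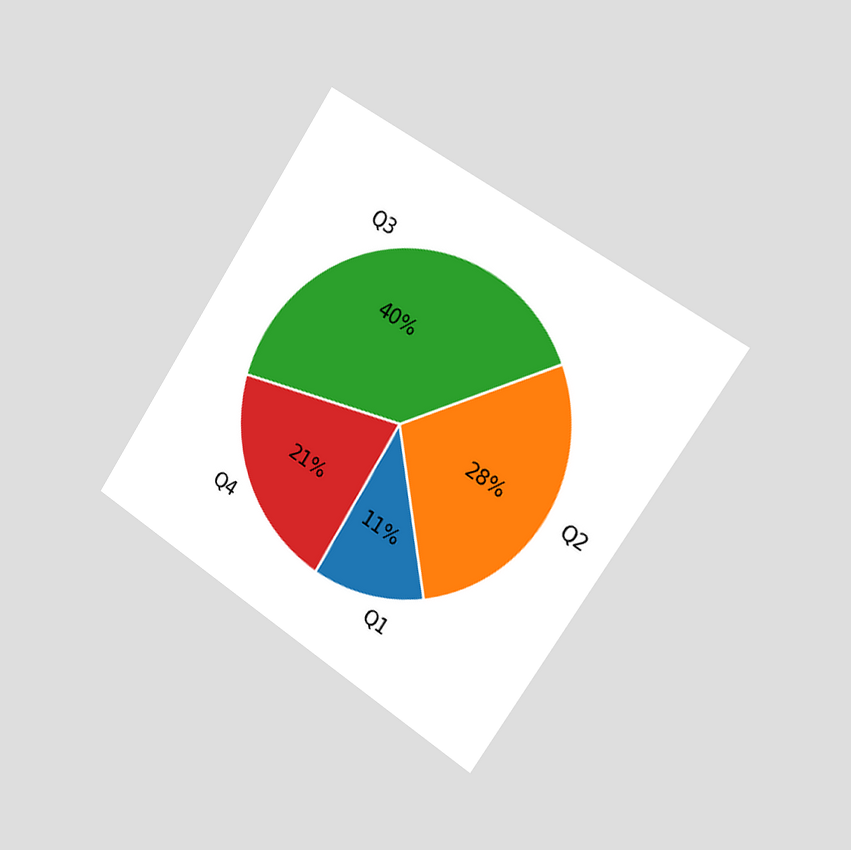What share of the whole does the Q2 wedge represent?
28%

The chart is tilted about 33° clockwise and viewed slightly from the right. The Q2 slice takes up 28% of the pie.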